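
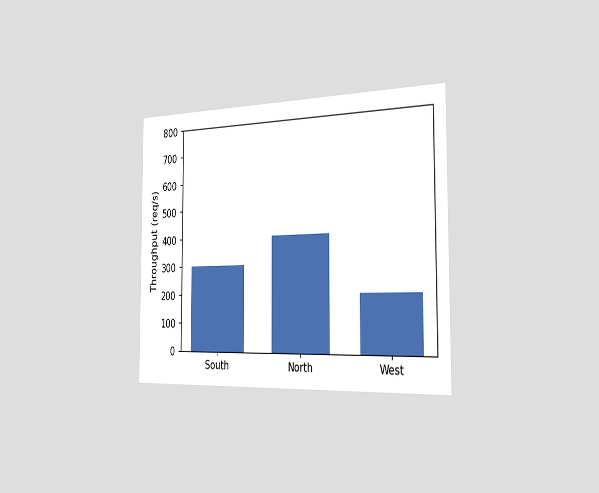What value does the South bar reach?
300req/s

The chart is viewed slightly from the right. Reading along the chart's y-axis, the South bar reaches 300req/s.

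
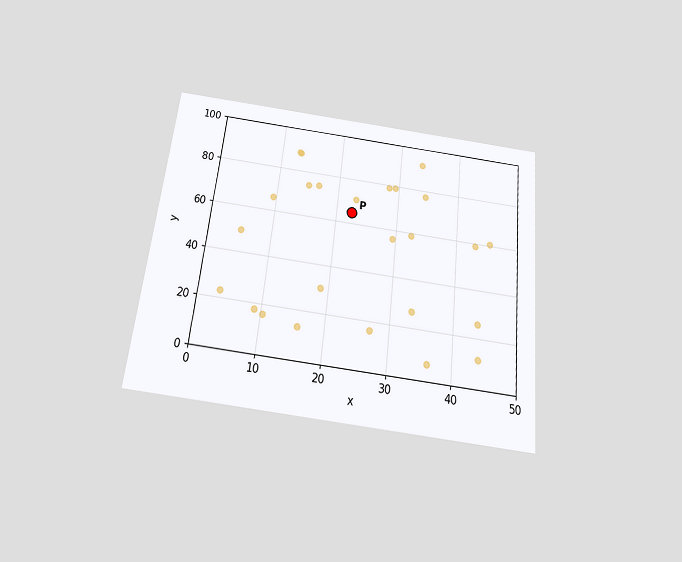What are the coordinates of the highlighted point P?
The chart is tilted about 6° clockwise and viewed slightly from below. Following the gridlines from P to each axis, P sits at (22.5, 65).

(22.5, 65)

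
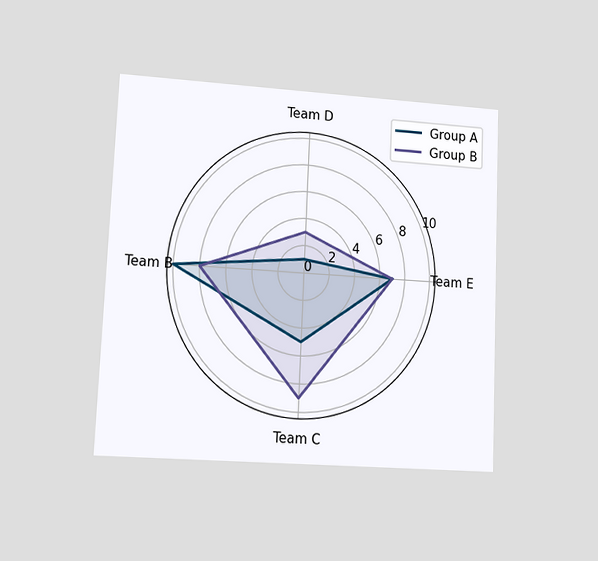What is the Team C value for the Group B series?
9

The chart is tilted about 2° clockwise and viewed at a slight angle. On the Team C axis, Group B reaches 9.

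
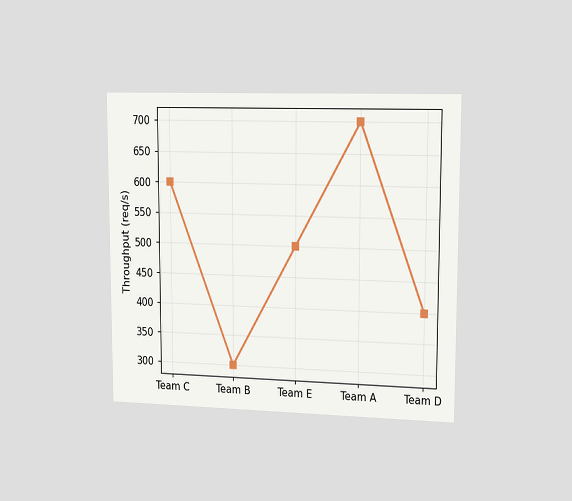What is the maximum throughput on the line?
The chart is viewed slightly from the right. The highest point is at Team A, and reading across to the y-axis gives 700req/s.

700req/s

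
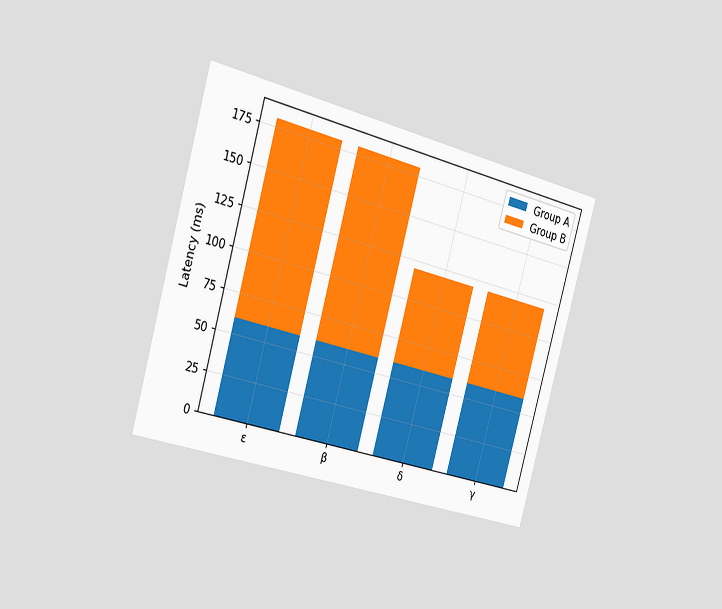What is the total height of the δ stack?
The chart is tilted about 15° clockwise and viewed slightly from the left. The δ stack's top reaches 120ms on the y-axis.

120ms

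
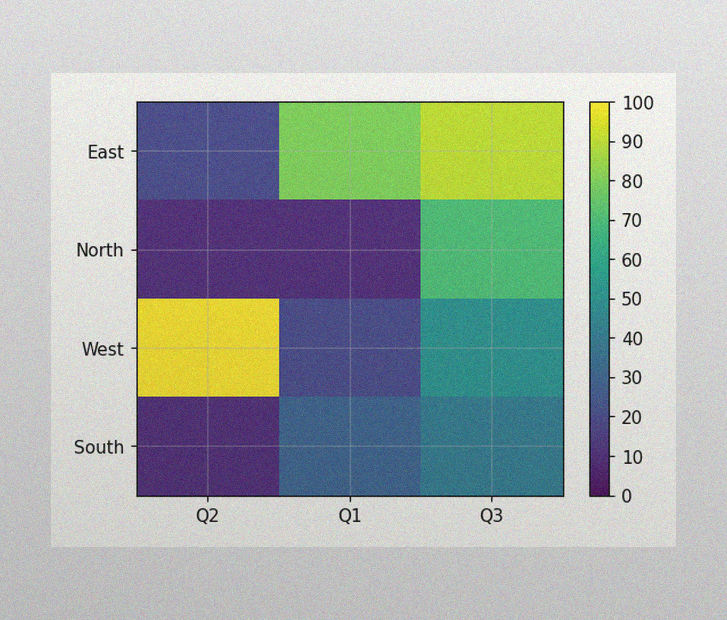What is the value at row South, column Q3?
The image has some photo noise and uneven lighting. Matching cell (South, Q3) against the colorbar gives 40.

40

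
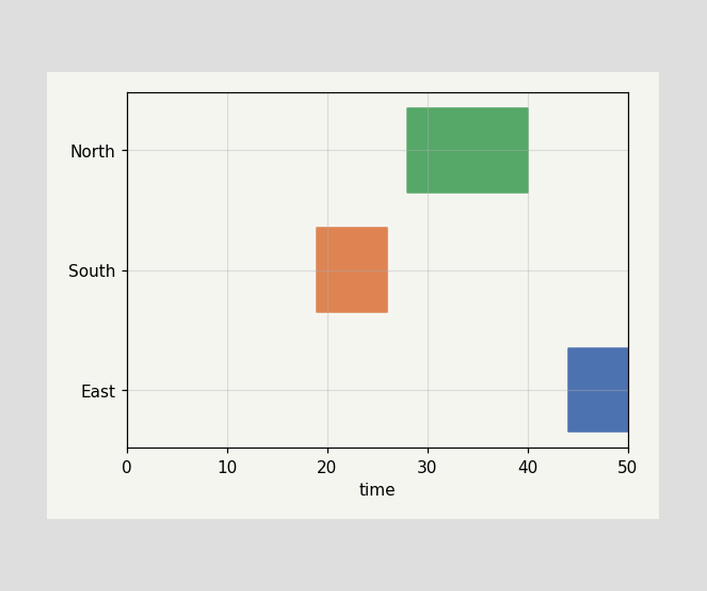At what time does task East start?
44

The East bar begins at t=44.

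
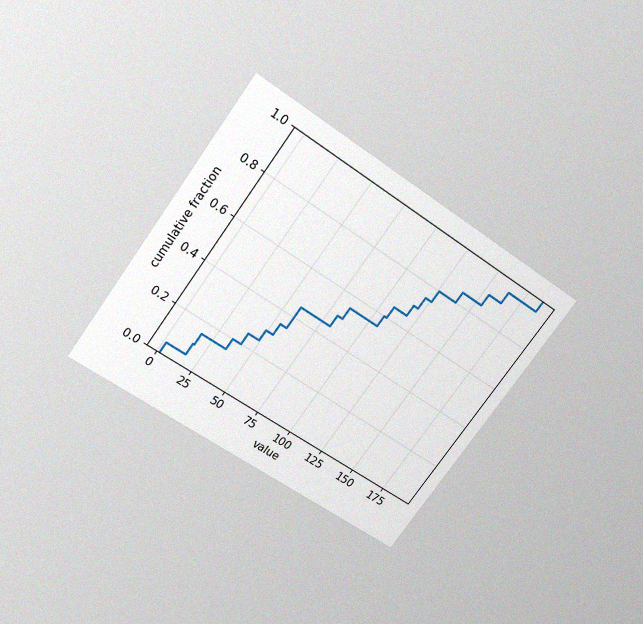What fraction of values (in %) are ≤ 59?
45%

The chart is tilted about 36° clockwise and viewed slightly from above, with some photo noise. At x=59 the ECDF step is at 45%.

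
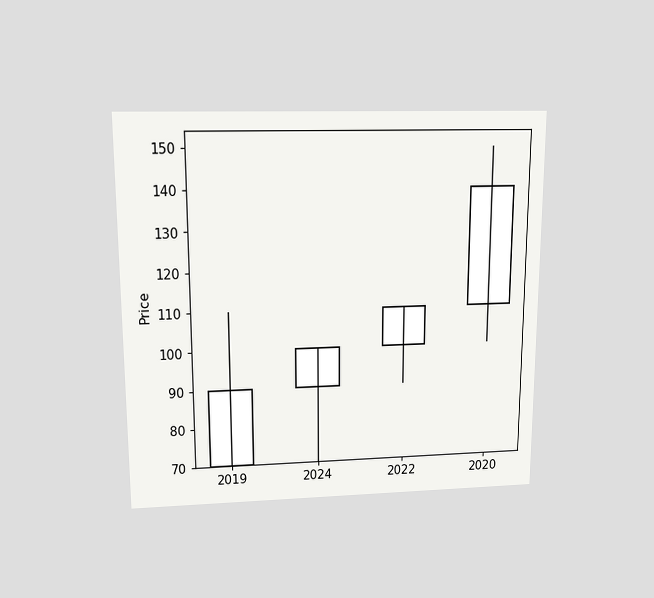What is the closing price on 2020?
140

The chart is viewed slightly from above. The 2020 candle closes at 140.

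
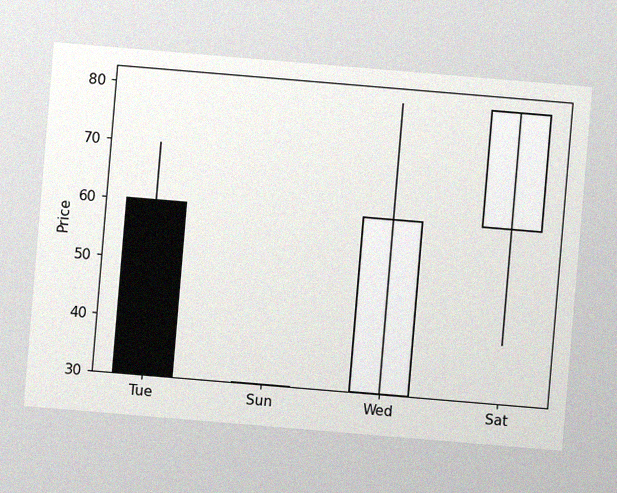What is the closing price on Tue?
The chart is tilted about 5° clockwise, with some photo noise. The Tue candle closes at 30.

30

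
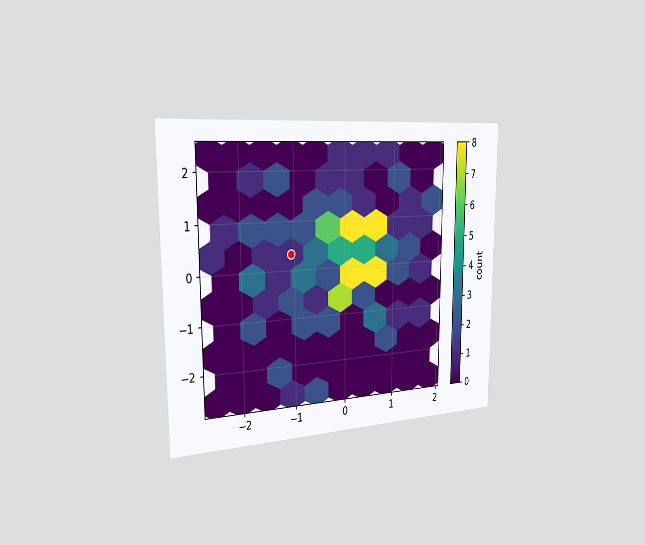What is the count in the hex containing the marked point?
1

The chart is viewed slightly from the left. The marked hex reads 1 on the colorbar.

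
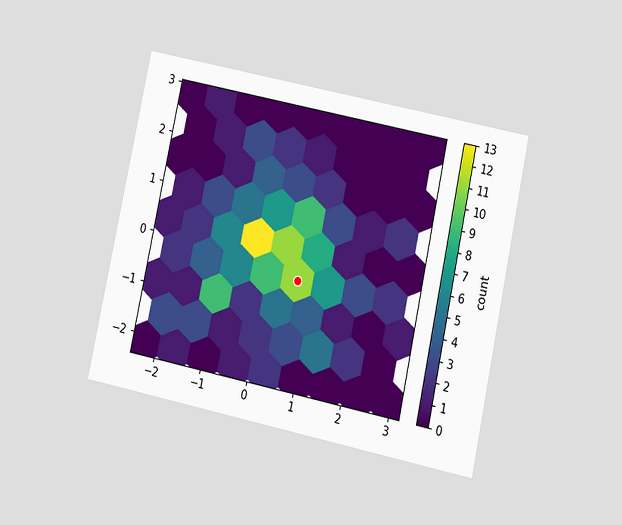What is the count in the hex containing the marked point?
11

The chart is tilted about 12° clockwise and viewed at a slight angle. The marked hex reads 11 on the colorbar.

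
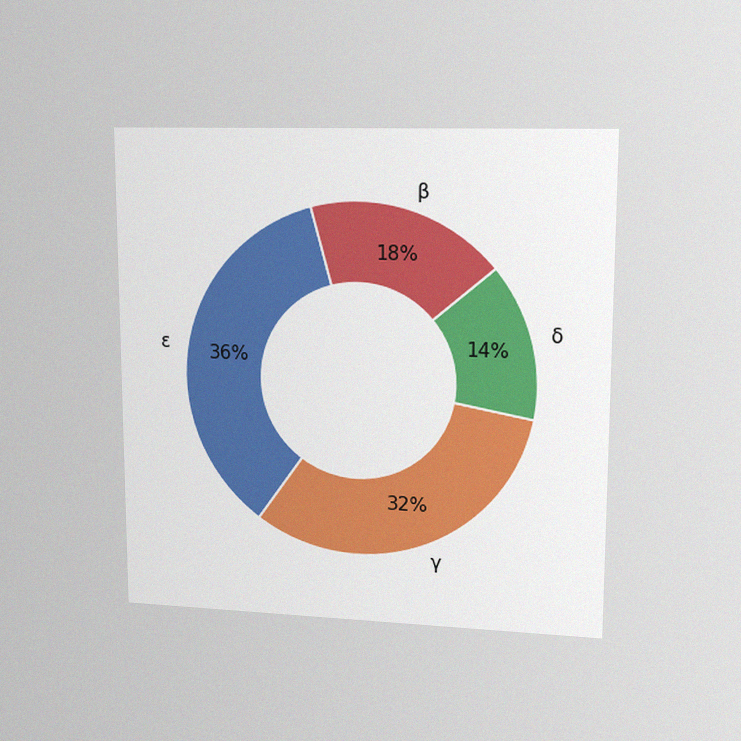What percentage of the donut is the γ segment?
The chart is viewed at a slight angle, with some photo noise. The γ segment takes up 32% of the ring.

32%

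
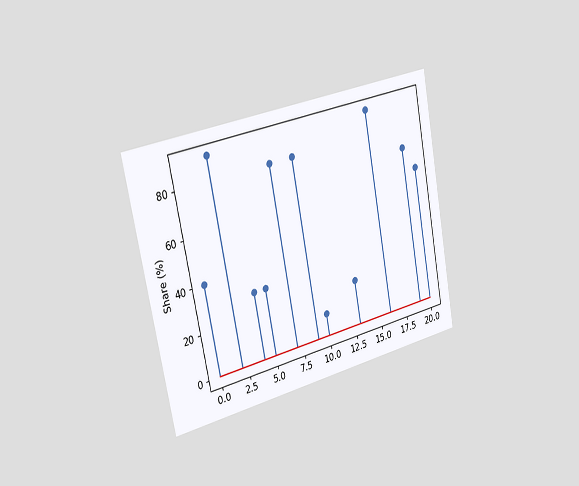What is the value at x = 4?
The chart is tilted about 11° counter-clockwise and viewed slightly from the left. The stem at x=4 reaches 30%.

30%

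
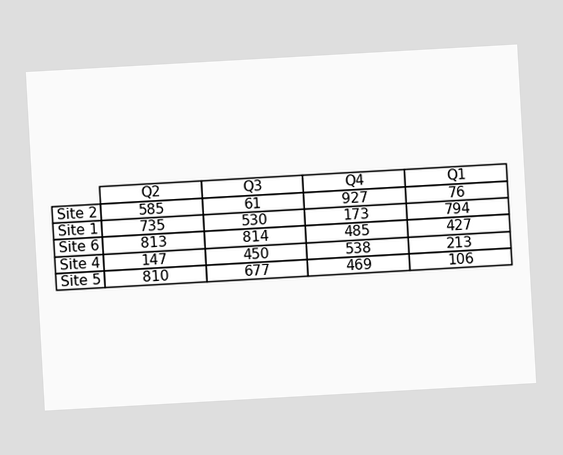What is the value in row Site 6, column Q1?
427

The chart is tilted about 3° counter-clockwise. The (Site 6, Q1) cell reads 427.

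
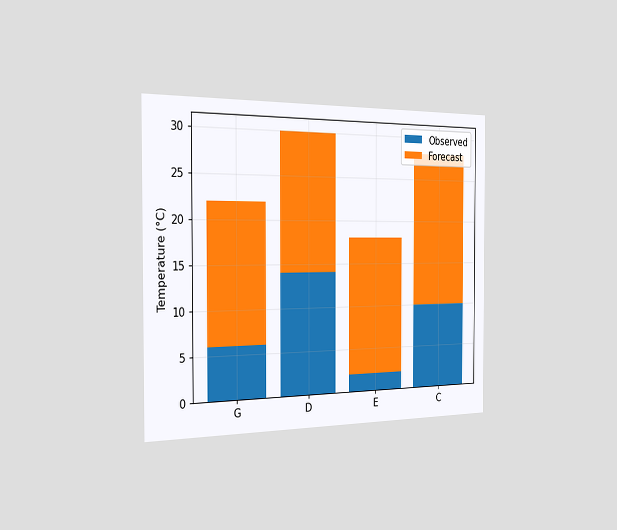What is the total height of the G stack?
22°C

The chart is viewed slightly from the left. The G stack's top reaches 22°C on the y-axis.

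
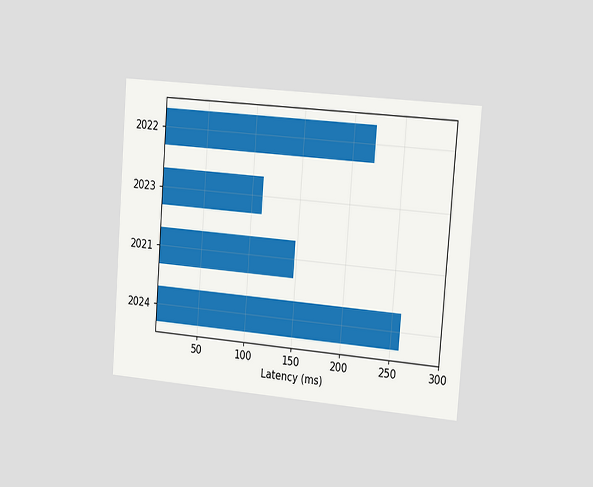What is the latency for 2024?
The chart is tilted about 4° clockwise and viewed slightly from the right. Reading along the chart's x-axis, the 2024 bar reaches 259ms.

259ms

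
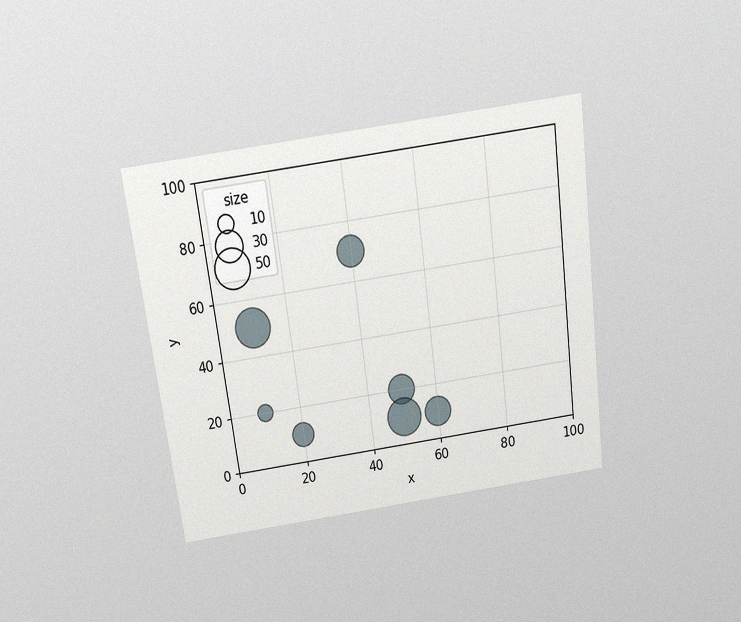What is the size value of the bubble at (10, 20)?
The chart is tilted about 8° counter-clockwise and viewed slightly from above, with some photo noise. Matching the bubble at (10, 20) against the size legend gives 10.

10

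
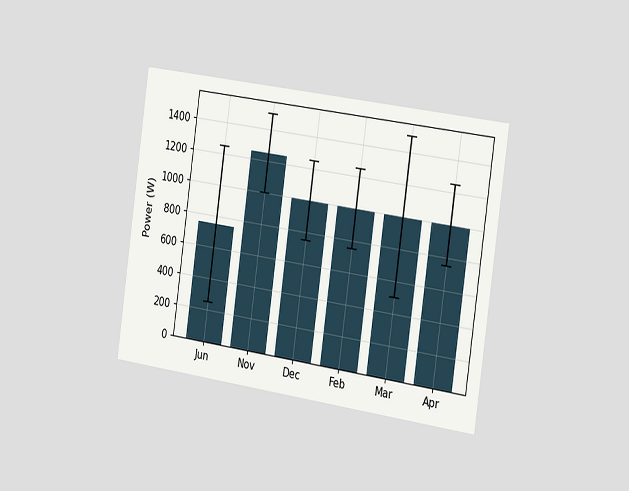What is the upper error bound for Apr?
The chart is tilted about 8° clockwise and viewed slightly from the right. The Apr bar's upper whisker reaches 1250W.

1250W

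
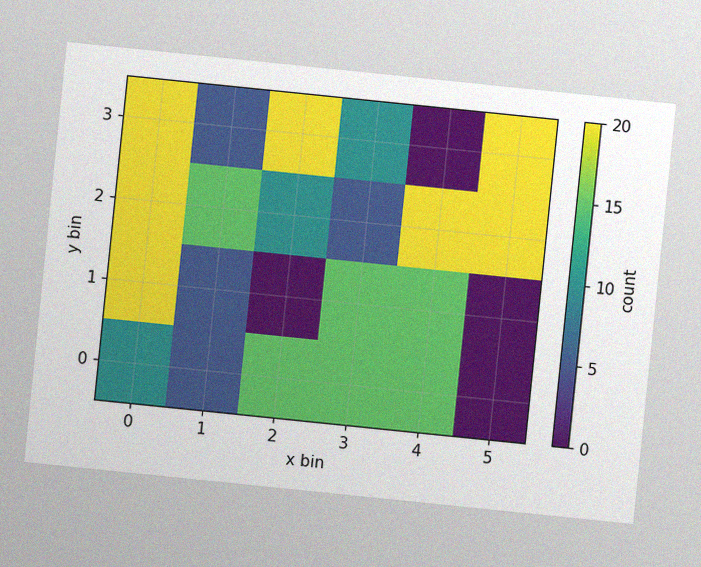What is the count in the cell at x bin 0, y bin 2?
The chart is tilted about 6° clockwise, with some photo noise. Matching the cell (0, 2) against the colorbar gives 20.

20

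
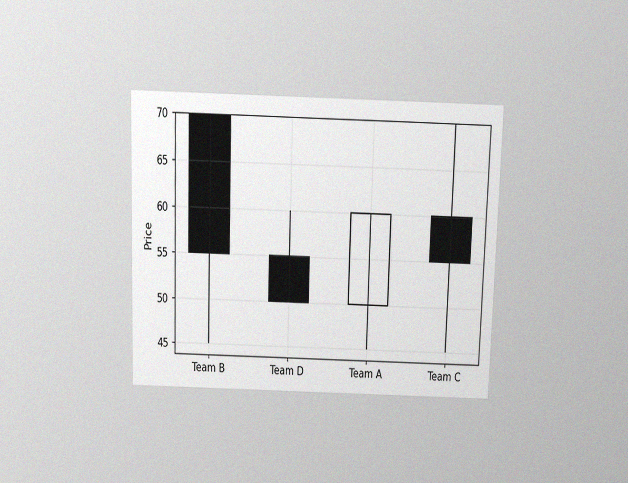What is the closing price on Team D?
50

The chart is viewed slightly from above, with some photo noise. The Team D candle closes at 50.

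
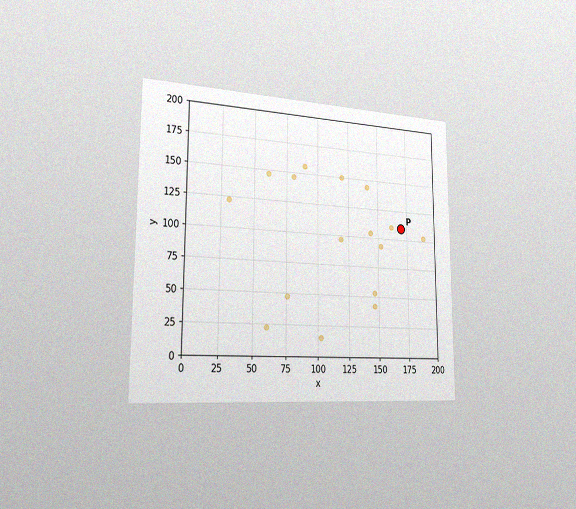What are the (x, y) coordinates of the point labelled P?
(170, 110)

The chart is viewed slightly from the left, with some photo noise. Following the gridlines from P to each axis, P sits at (170, 110).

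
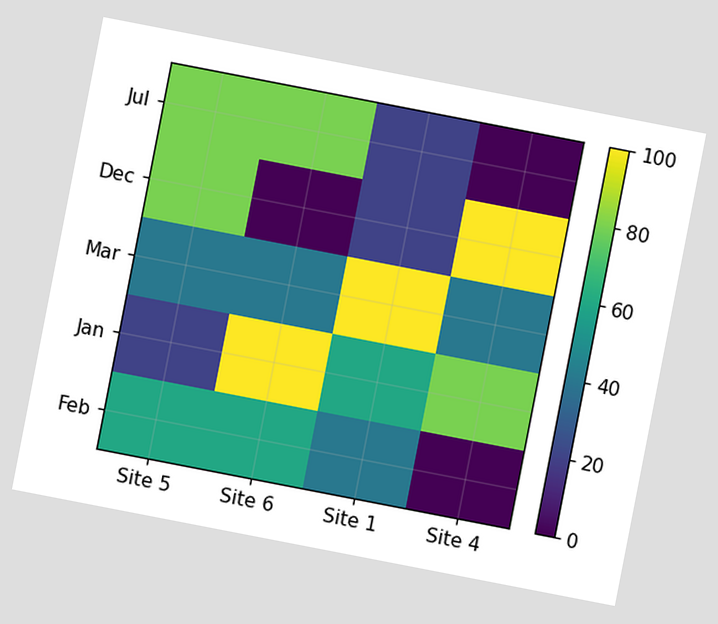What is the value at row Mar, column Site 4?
The chart is tilted about 11° clockwise. Matching cell (Mar, Site 4) against the colorbar gives 40.

40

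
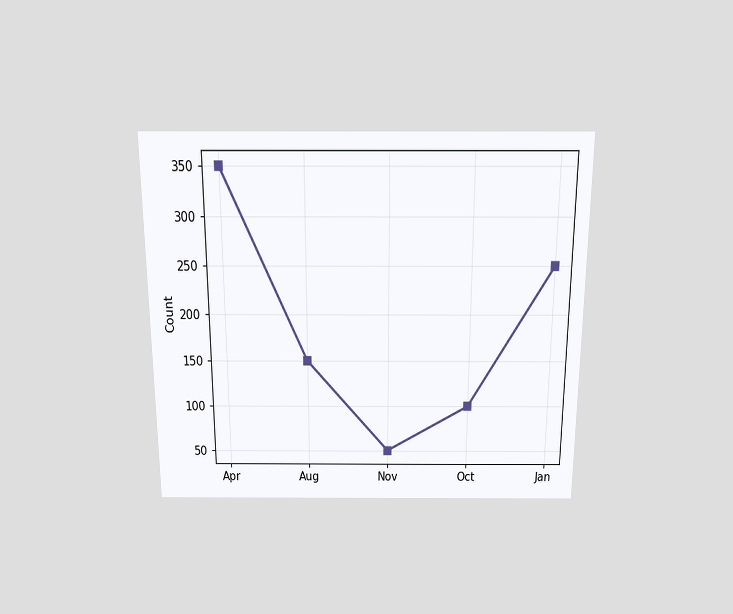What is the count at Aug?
The chart is viewed slightly from above. At Aug, the line is at 150.

150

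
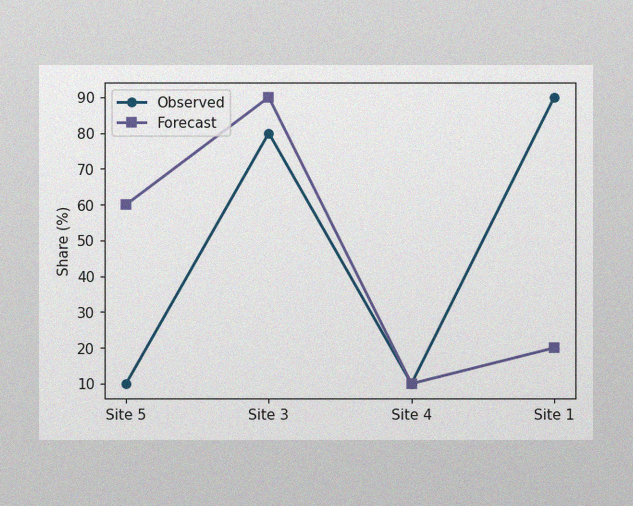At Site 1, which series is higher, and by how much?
Observed, by 70%

The image has some photo noise and uneven lighting. At Site 1, Observed sits above the other line by 70%.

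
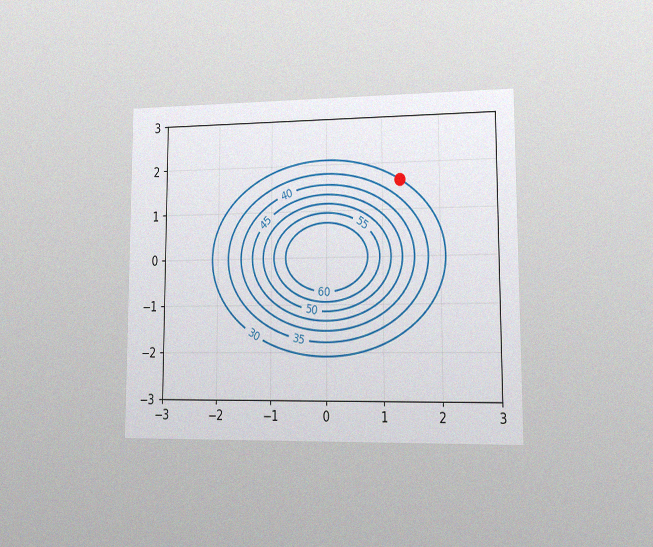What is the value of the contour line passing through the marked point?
30

The chart is viewed at a slight angle, with some photo noise. The marked point sits on the contour labelled 30.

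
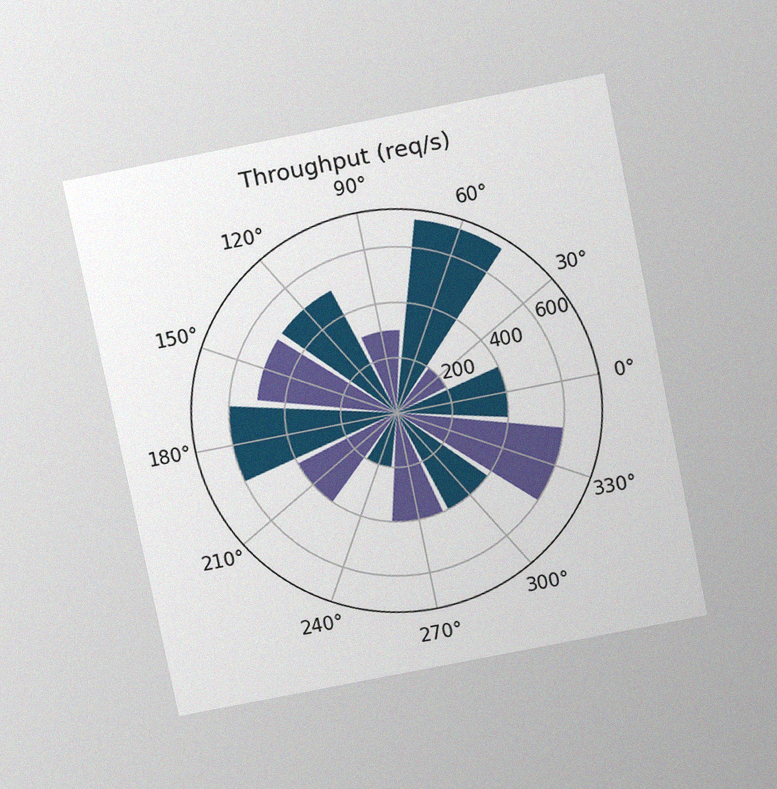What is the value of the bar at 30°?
200req/s

The chart is tilted about 11° counter-clockwise and viewed slightly from above, with some photo noise. The bar at 30° reaches 200req/s on the radial axis.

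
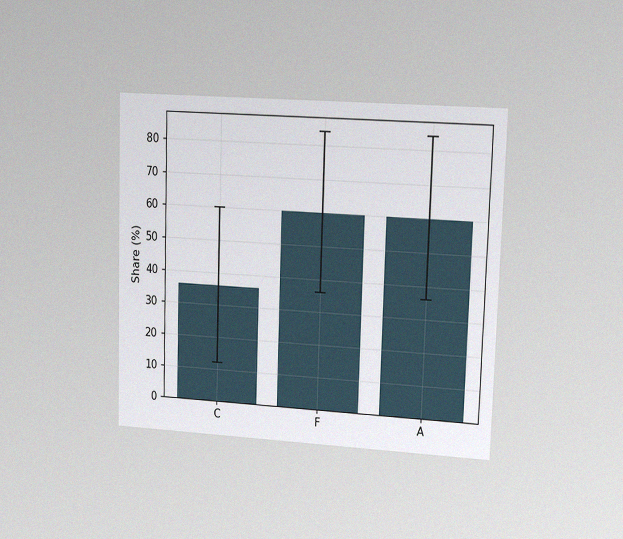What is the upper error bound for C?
60%

The chart is viewed slightly from the right, with some photo noise. The C bar's upper whisker reaches 60%.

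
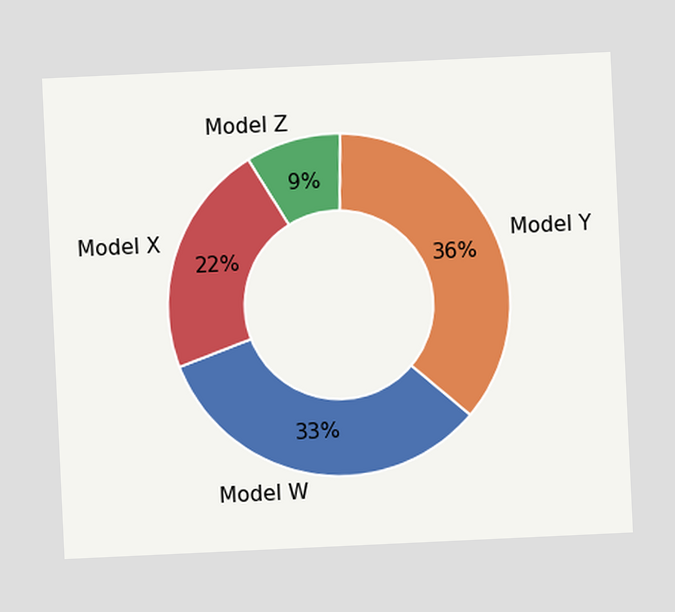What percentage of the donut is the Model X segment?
The chart is tilted about 3° counter-clockwise. The Model X segment takes up 22% of the ring.

22%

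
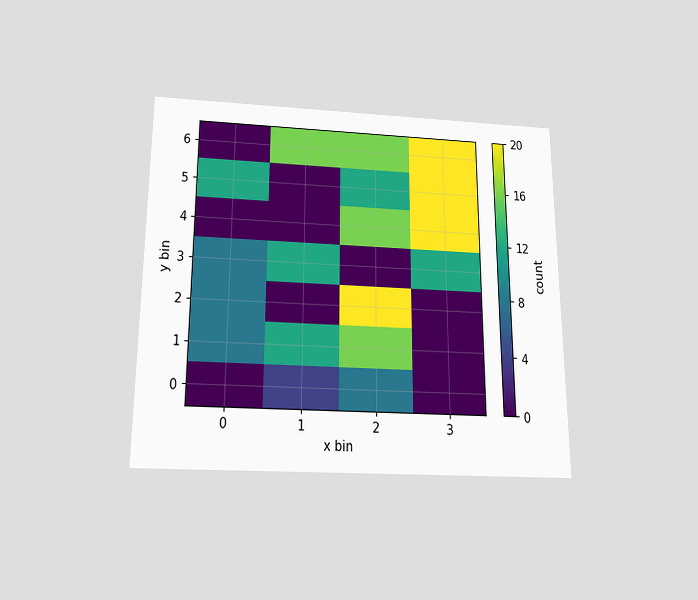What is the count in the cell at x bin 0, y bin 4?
0

The chart is viewed slightly from below. Matching the cell (0, 4) against the colorbar gives 0.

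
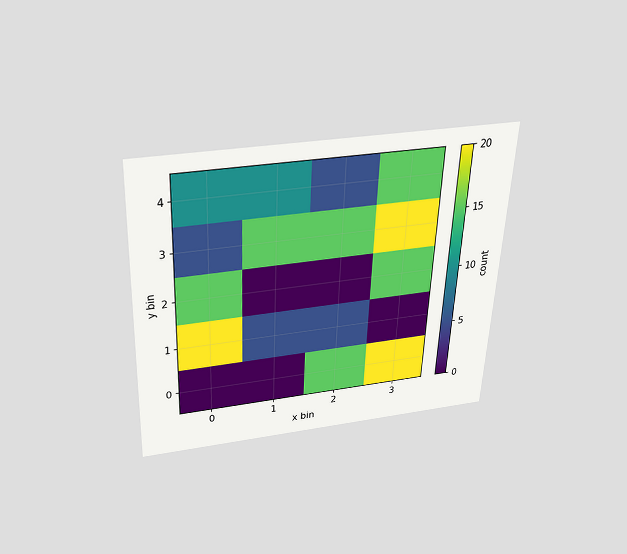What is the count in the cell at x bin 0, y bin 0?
0

The chart is tilted about 3° clockwise and viewed slightly from above. Matching the cell (0, 0) against the colorbar gives 0.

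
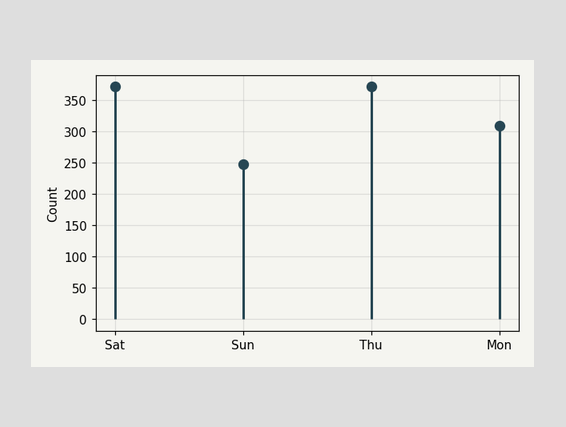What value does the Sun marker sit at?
The Sun marker sits at 248.

248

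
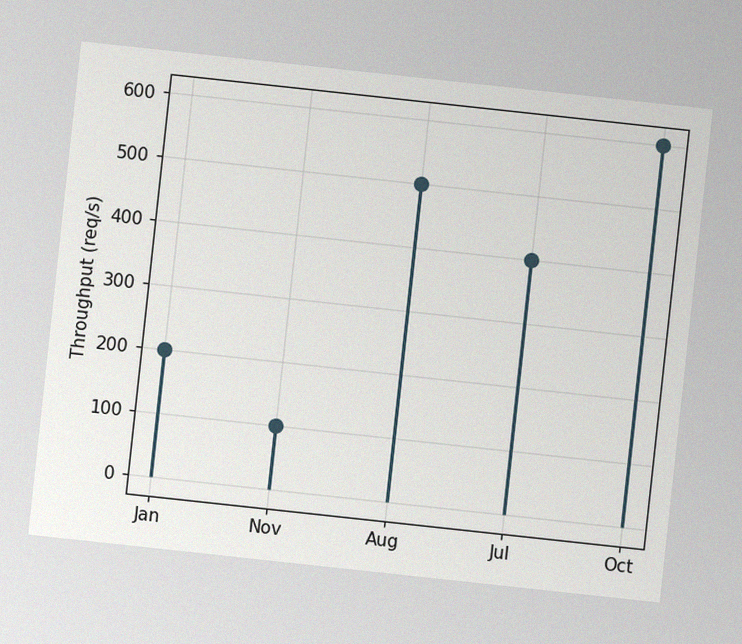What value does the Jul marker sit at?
400req/s

The chart is tilted about 6° clockwise, with some photo noise. The Jul marker sits at 400req/s.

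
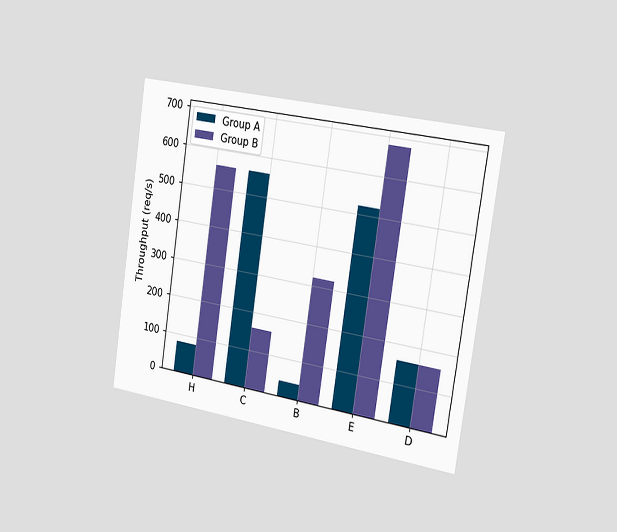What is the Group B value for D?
160req/s

The chart is tilted about 8° clockwise and viewed slightly from the right. The Group B bar at D reaches 160req/s on the y-axis.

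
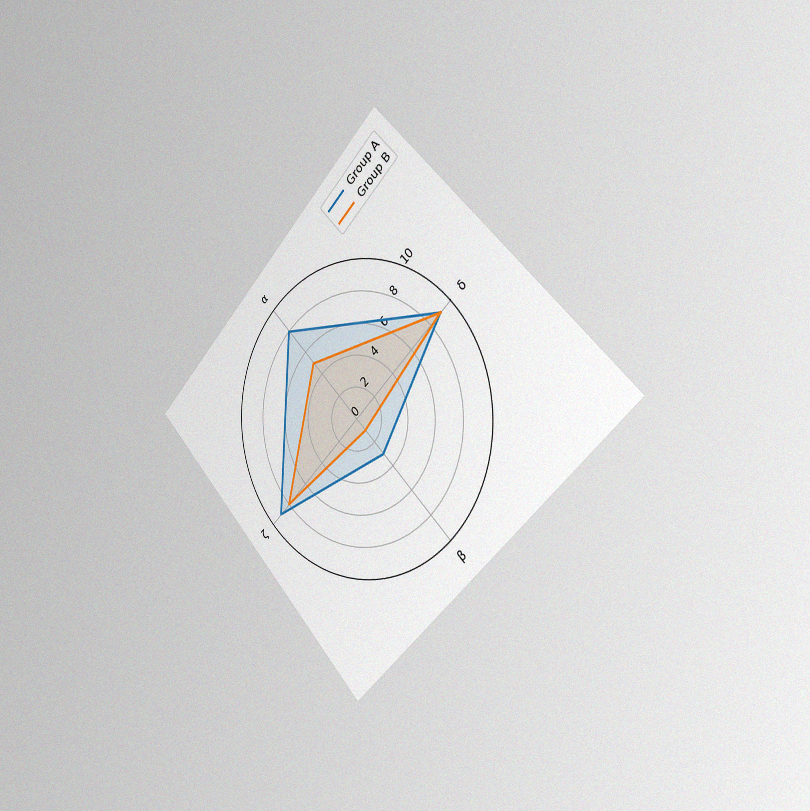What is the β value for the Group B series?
1

The chart is tilted about 45° counter-clockwise and viewed slightly from the right, with some photo noise. On the β axis, Group B reaches 1.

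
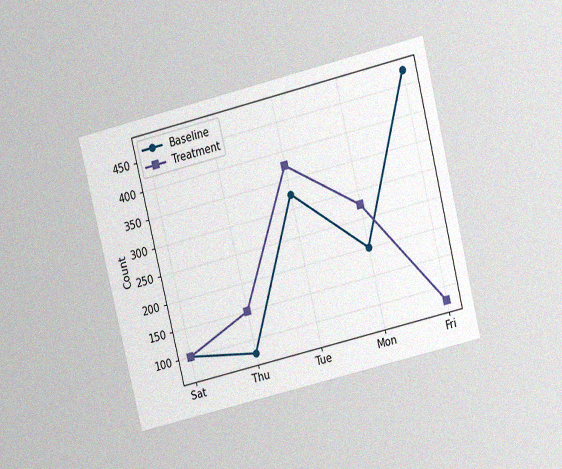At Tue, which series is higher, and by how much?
Treatment, by 50

The chart is tilted about 14° counter-clockwise and viewed slightly from above, with some photo noise. At Tue, Treatment sits above the other line by 50.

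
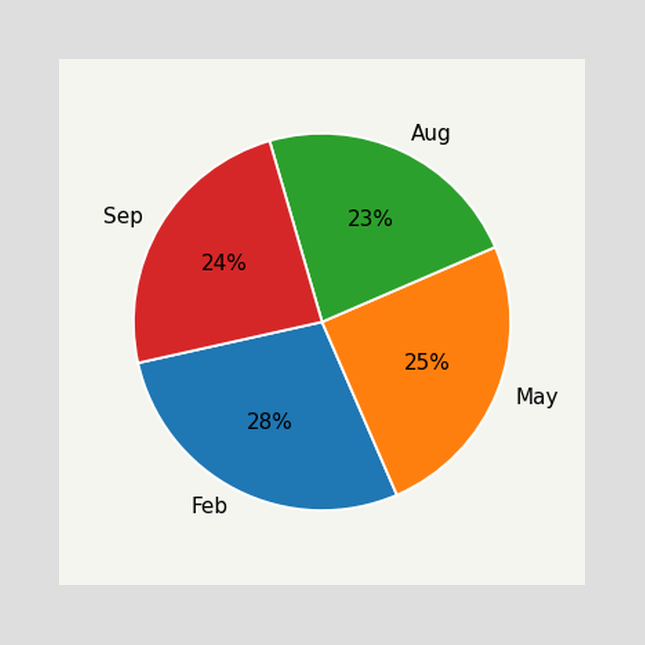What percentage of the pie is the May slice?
The May slice takes up 25% of the pie.

25%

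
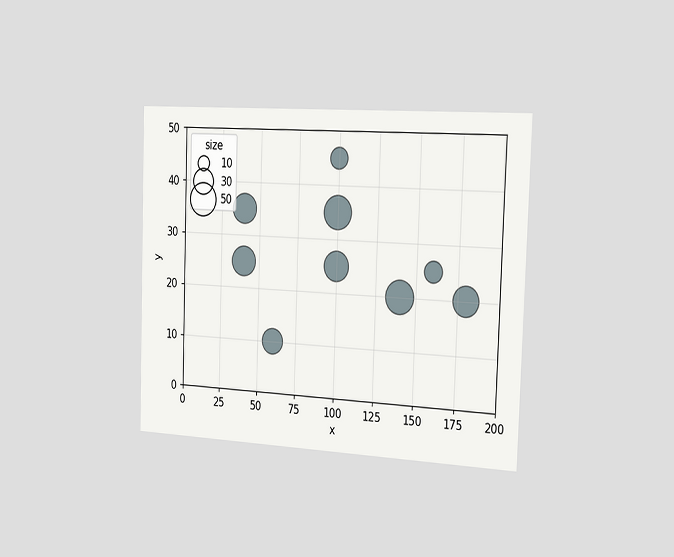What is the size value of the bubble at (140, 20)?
50

The chart is viewed slightly from the right. Matching the bubble at (140, 20) against the size legend gives 50.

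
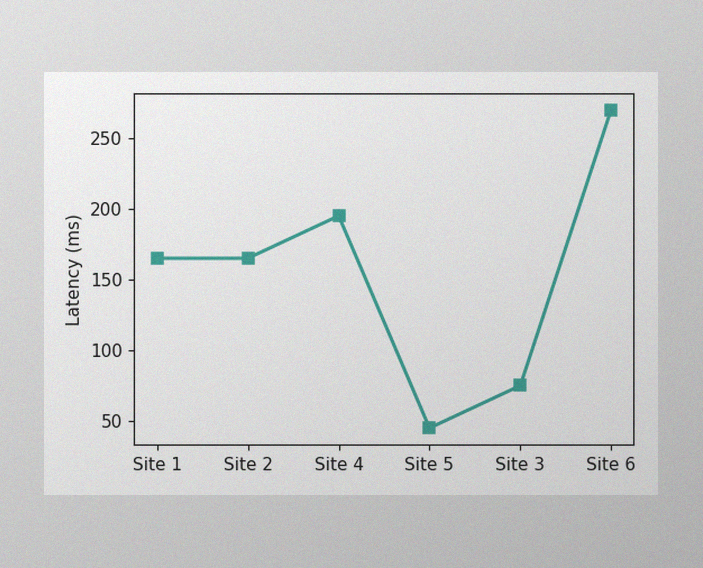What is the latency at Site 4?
The image has some photo noise and uneven lighting. At Site 4, the line is at 195ms.

195ms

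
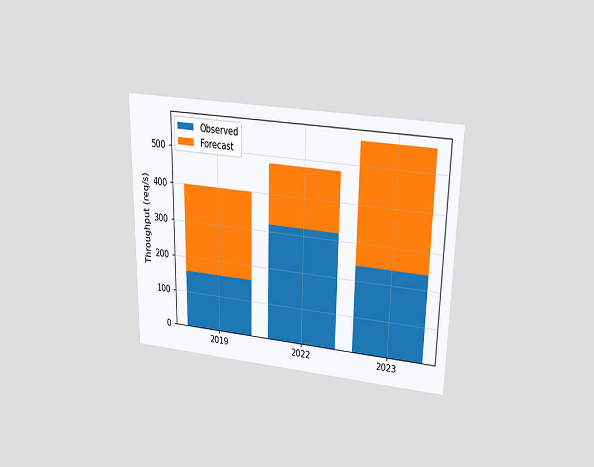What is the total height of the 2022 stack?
480req/s

The chart is viewed slightly from above. The 2022 stack's top reaches 480req/s on the y-axis.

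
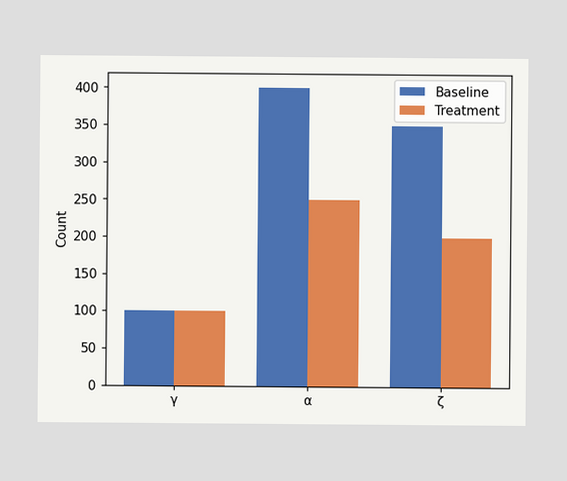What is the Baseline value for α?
400

The Baseline bar at α reaches 400 on the y-axis.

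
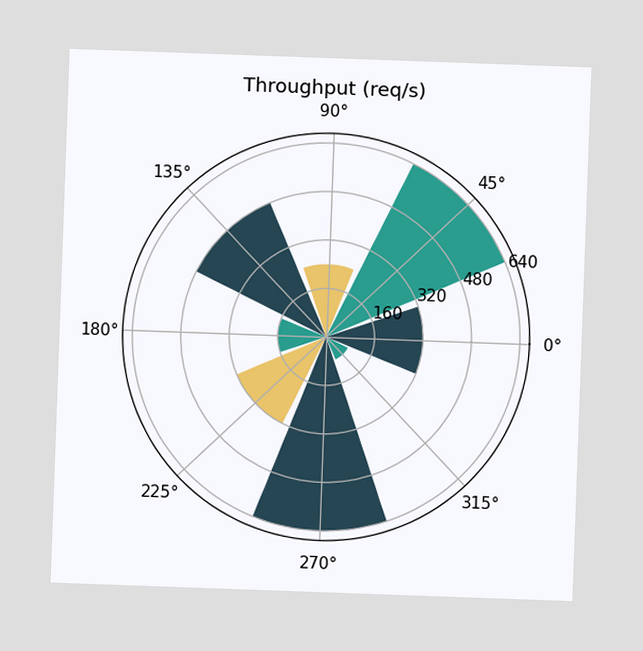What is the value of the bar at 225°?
The chart is tilted about 2° clockwise. The bar at 225° reaches 320req/s on the radial axis.

320req/s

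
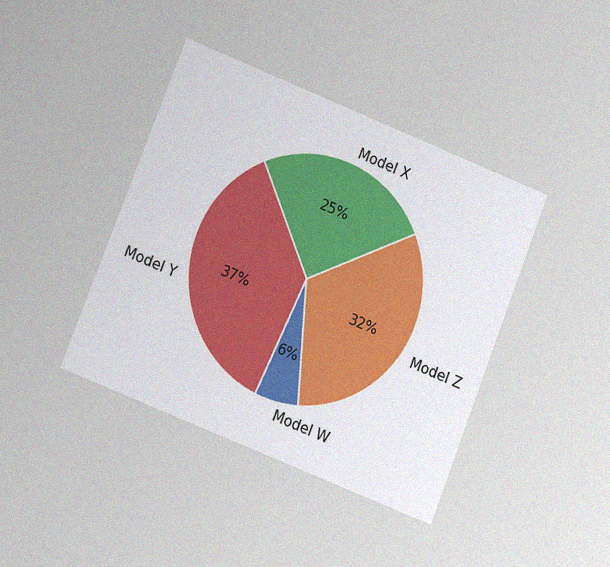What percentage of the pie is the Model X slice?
The chart is tilted about 22° clockwise and viewed at a slight angle, with some photo noise. The Model X slice takes up 25% of the pie.

25%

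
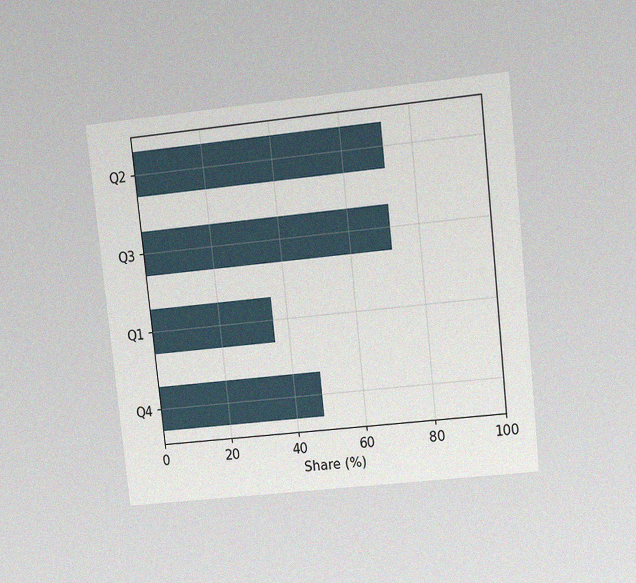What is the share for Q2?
72%

The chart is tilted about 6° counter-clockwise and viewed at a slight angle, with some photo noise. Reading along the chart's x-axis, the Q2 bar reaches 72%.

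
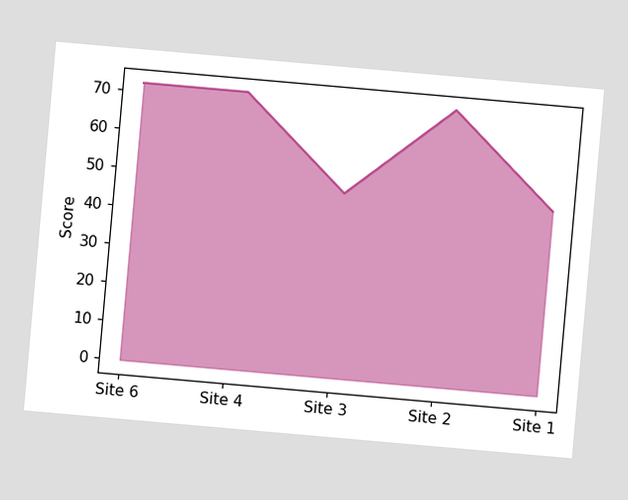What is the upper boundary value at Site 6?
72

The chart is tilted about 5° clockwise. At Site 6 the upper boundary is at 72.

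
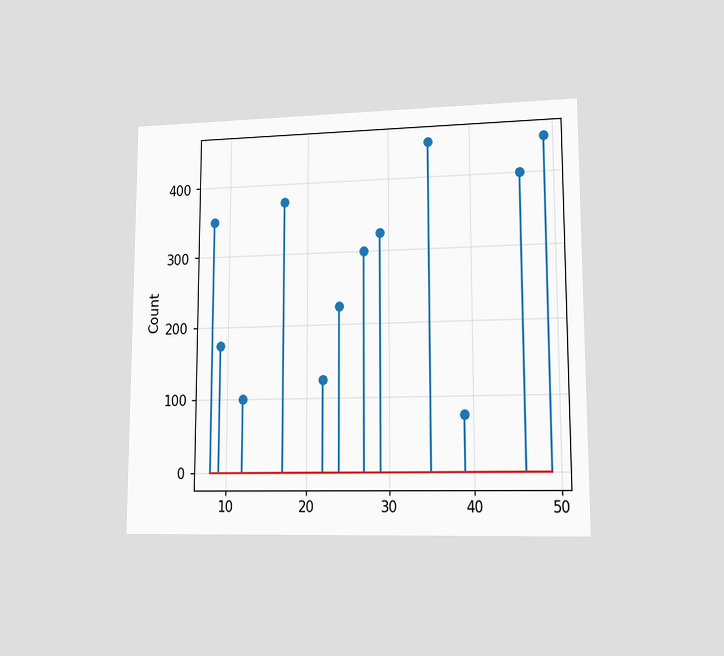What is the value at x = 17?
375

The chart is viewed at a slight angle. The stem at x=17 reaches 375.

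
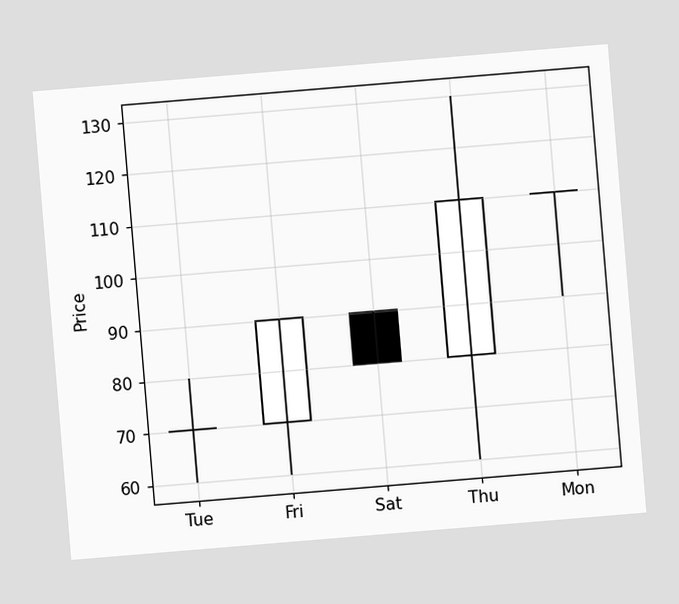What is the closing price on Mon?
110

The chart is tilted about 5° counter-clockwise. The Mon candle closes at 110.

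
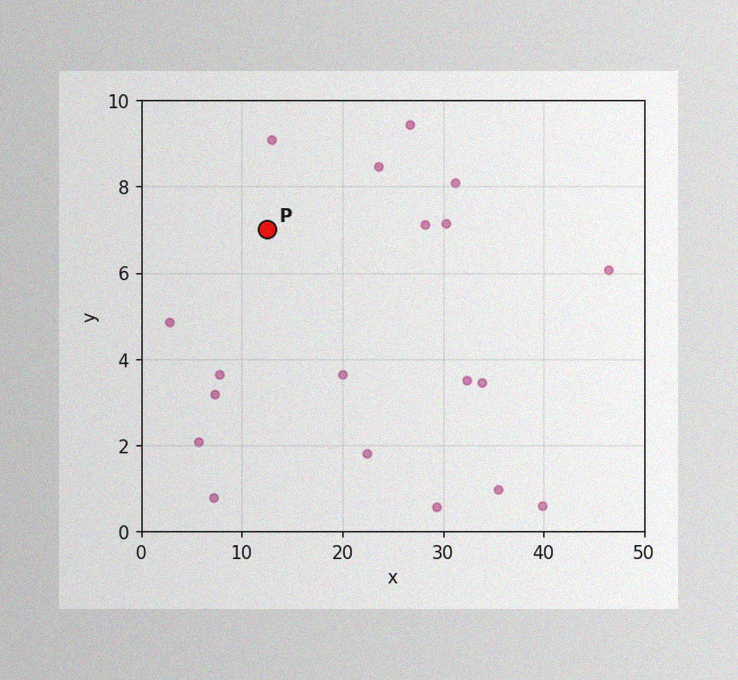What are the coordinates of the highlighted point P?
The image has some photo noise and uneven lighting. Following the gridlines from P to each axis, P sits at (12.5, 7).

(12.5, 7)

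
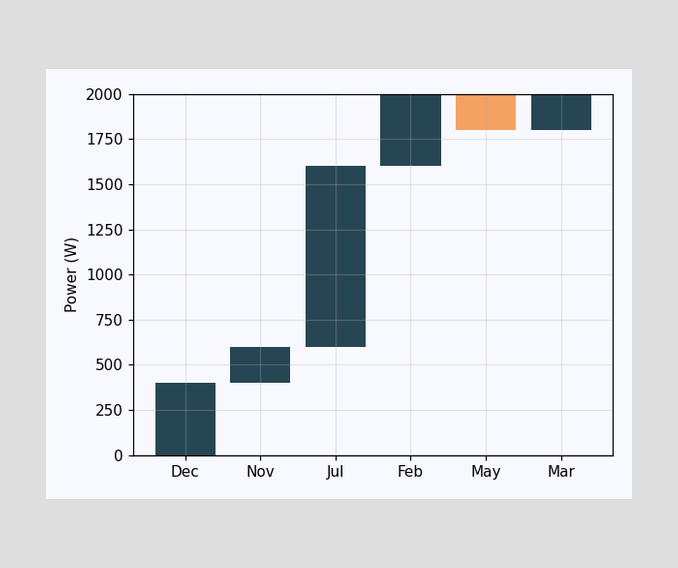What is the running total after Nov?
After Nov the running total reaches 600W.

600W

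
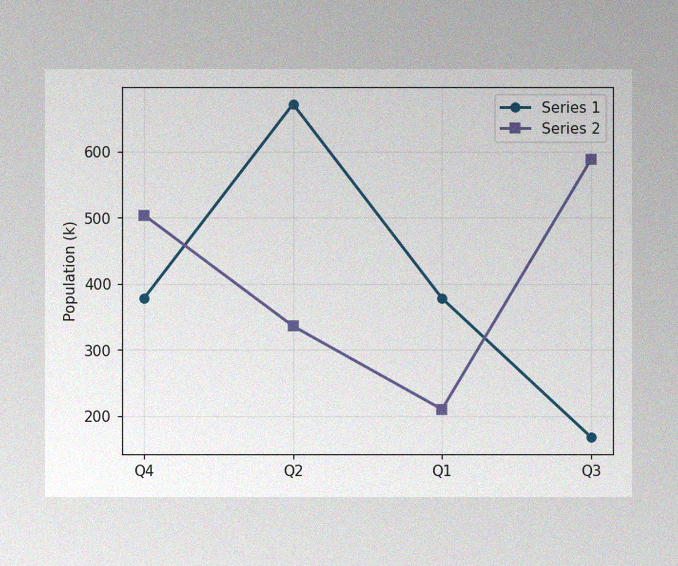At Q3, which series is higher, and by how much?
Series 2, by 420k

The image has some photo noise and uneven lighting. At Q3, Series 2 sits above the other line by 420k.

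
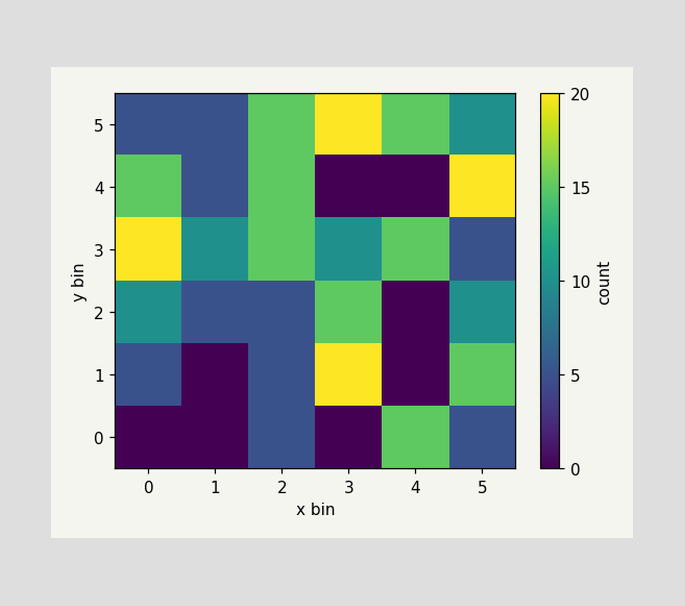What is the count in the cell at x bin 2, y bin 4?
15

Matching the cell (2, 4) against the colorbar gives 15.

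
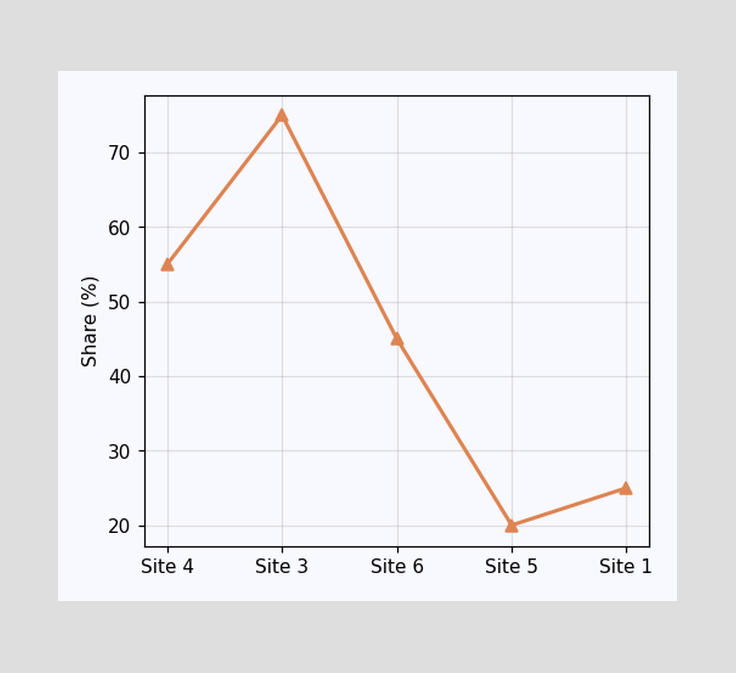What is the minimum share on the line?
20%

The lowest point is at Site 5, and reading across to the y-axis gives 20%.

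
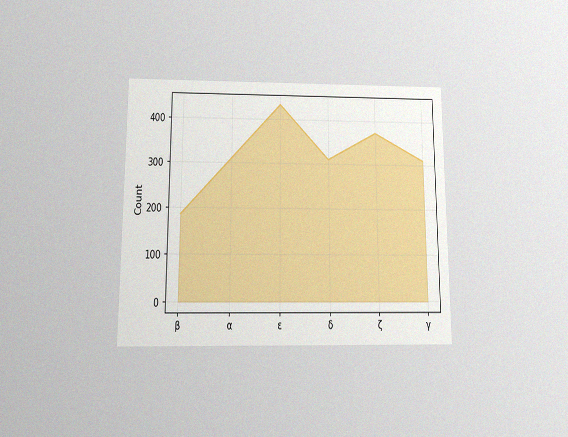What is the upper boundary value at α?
The chart is viewed slightly from below, with some photo noise. At α the upper boundary is at 310.

310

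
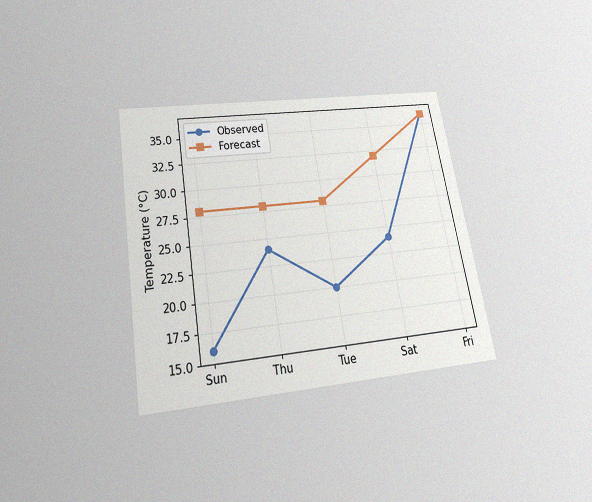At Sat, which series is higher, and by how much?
Forecast, by 8°C

The chart is tilted about 10° counter-clockwise and viewed slightly from below, with some photo noise. At Sat, Forecast sits above the other line by 8°C.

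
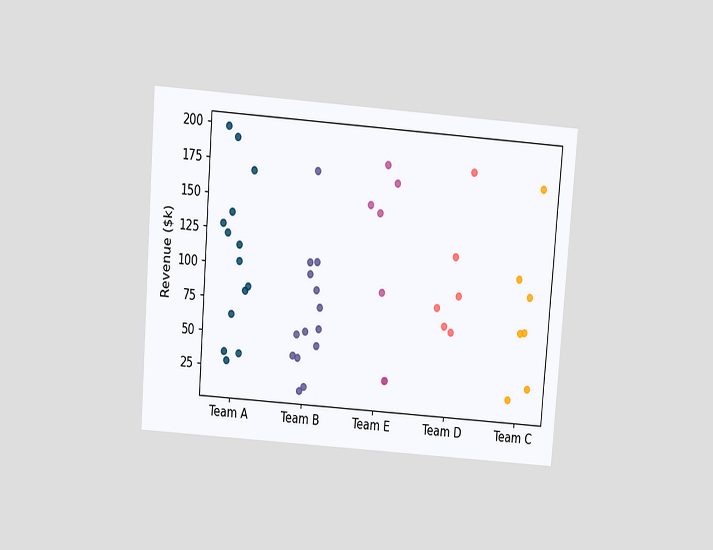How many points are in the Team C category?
7

The chart is tilted about 4° clockwise and viewed slightly from above. Counting the markers in the Team C column gives 7.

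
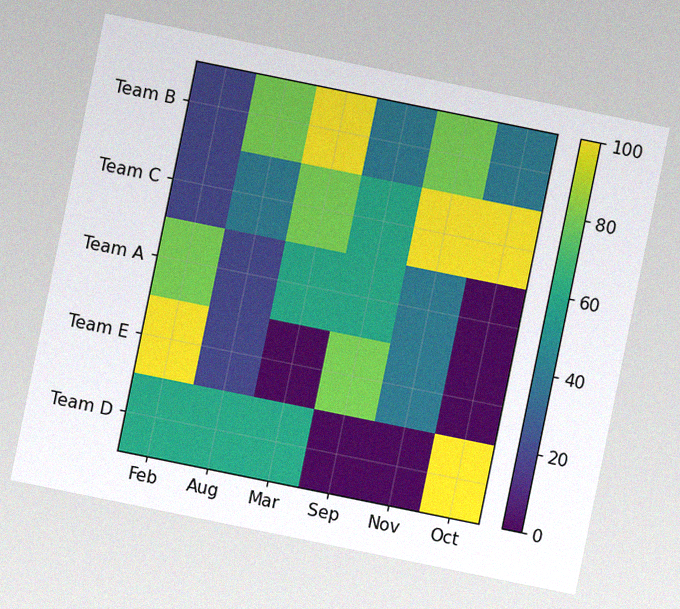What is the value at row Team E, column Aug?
20

The chart is tilted about 11° clockwise, with some photo noise. Matching cell (Team E, Aug) against the colorbar gives 20.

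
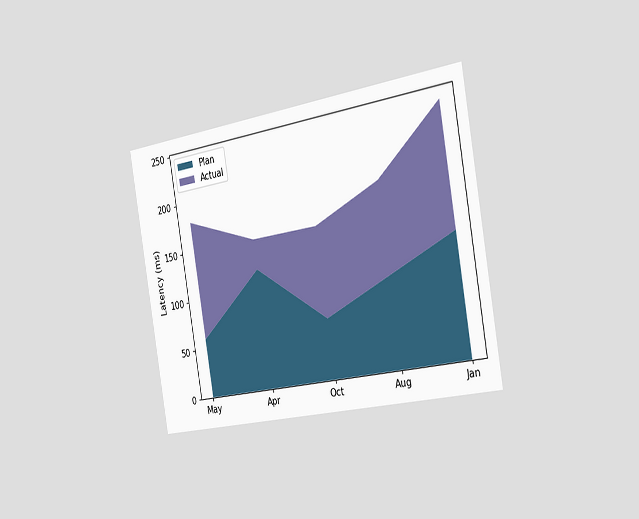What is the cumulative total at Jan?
The chart is tilted about 10° counter-clockwise and viewed slightly from the right. The stacked total at Jan reaches 240ms.

240ms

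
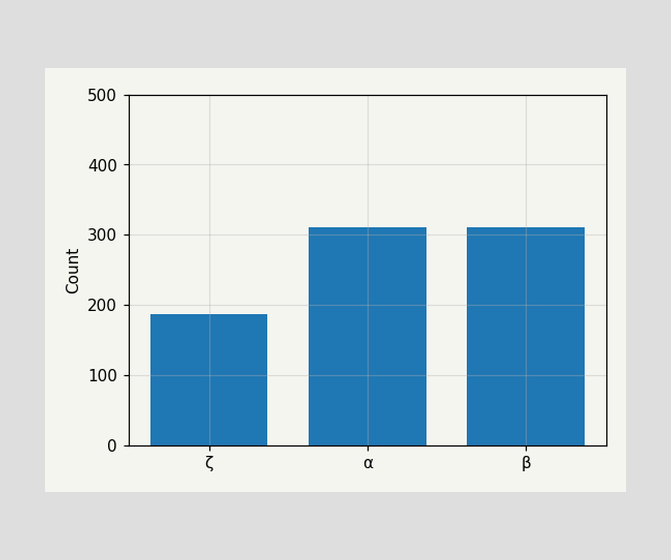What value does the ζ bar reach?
186

Reading along the chart's y-axis, the ζ bar reaches 186.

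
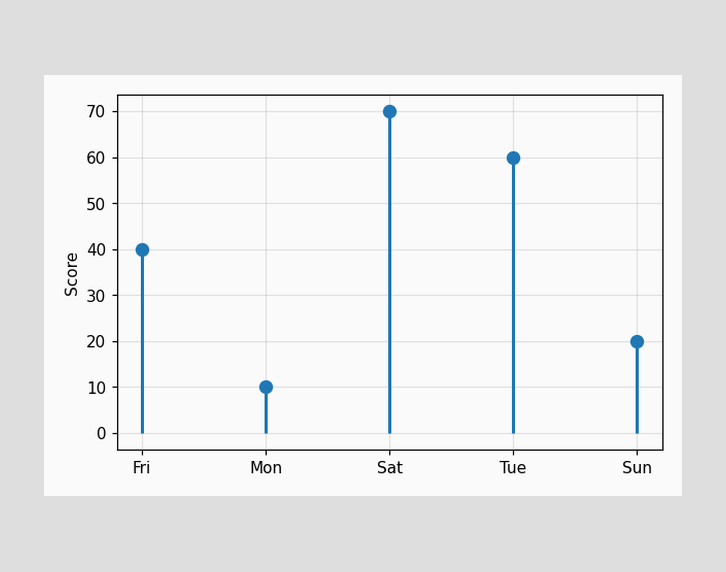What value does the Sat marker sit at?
70

The Sat marker sits at 70.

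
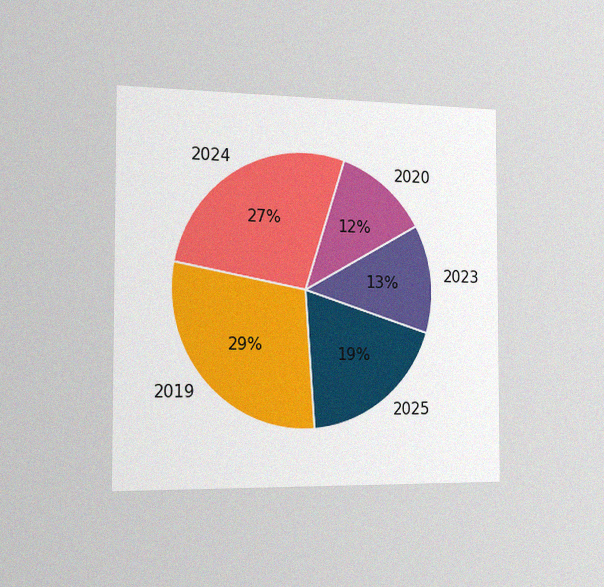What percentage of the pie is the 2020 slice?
12%

The chart is viewed slightly from the left, with some photo noise. The 2020 slice takes up 12% of the pie.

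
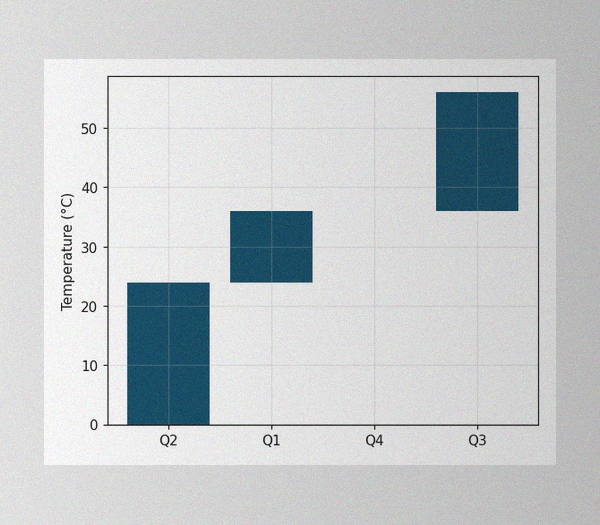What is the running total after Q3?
The image has some photo noise and uneven lighting. After Q3 the running total reaches 56°C.

56°C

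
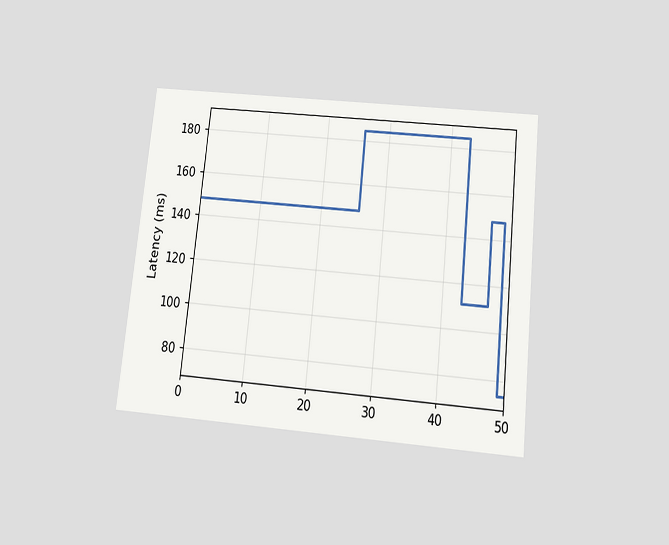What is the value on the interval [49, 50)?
The chart is tilted about 6° clockwise and viewed slightly from below. On [49, 50) the step sits at 74ms.

74ms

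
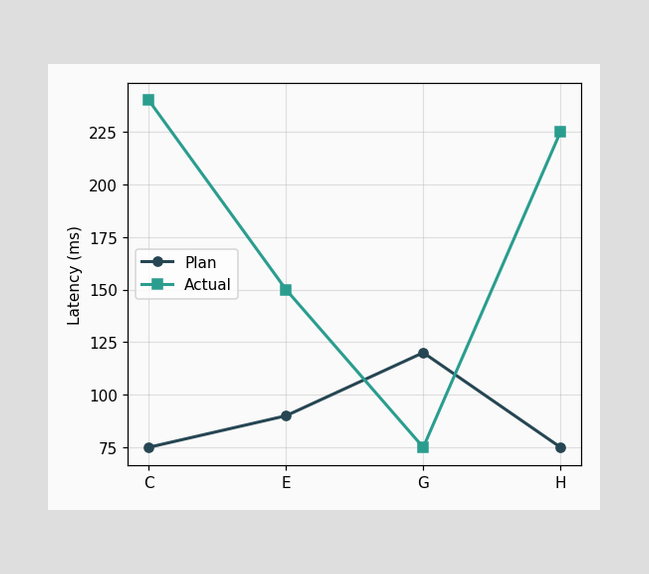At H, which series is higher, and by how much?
Actual, by 150ms

At H, Actual sits above the other line by 150ms.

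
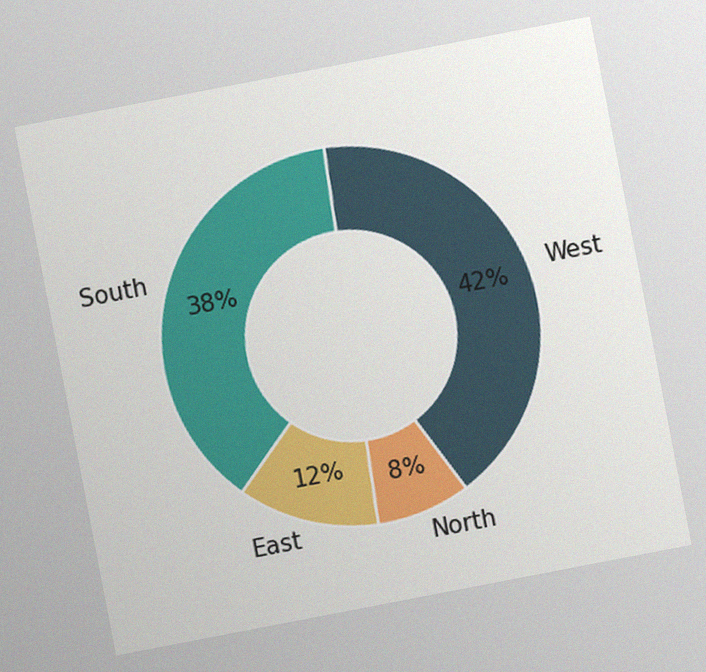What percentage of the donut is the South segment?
38%

The chart is tilted about 11° counter-clockwise, with some photo noise. The South segment takes up 38% of the ring.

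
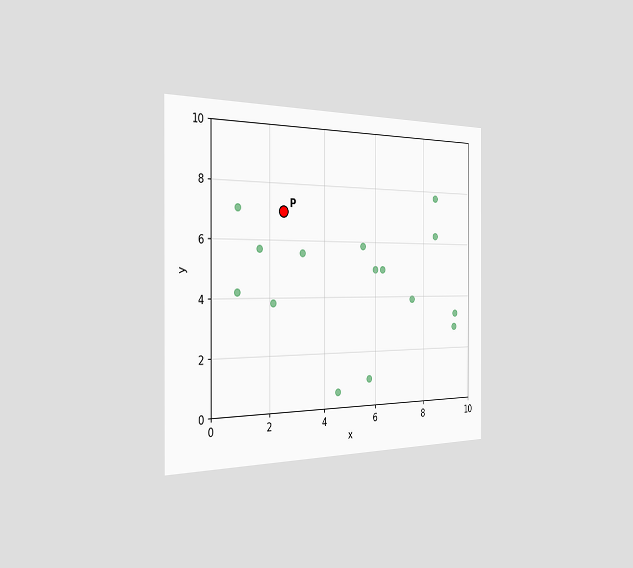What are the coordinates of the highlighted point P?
(2.5, 7)

The chart is viewed slightly from the left. Following the gridlines from P to each axis, P sits at (2.5, 7).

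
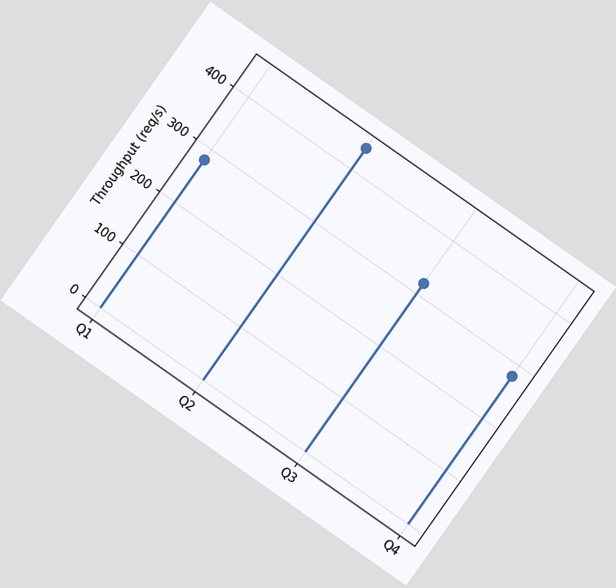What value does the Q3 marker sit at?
The chart is tilted about 35° clockwise. The Q3 marker sits at 320req/s.

320req/s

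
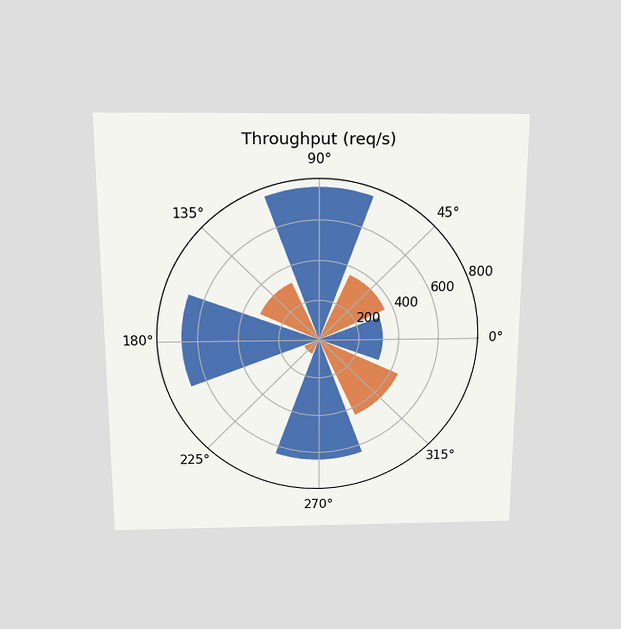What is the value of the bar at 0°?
320req/s

The chart is viewed slightly from above. The bar at 0° reaches 320req/s on the radial axis.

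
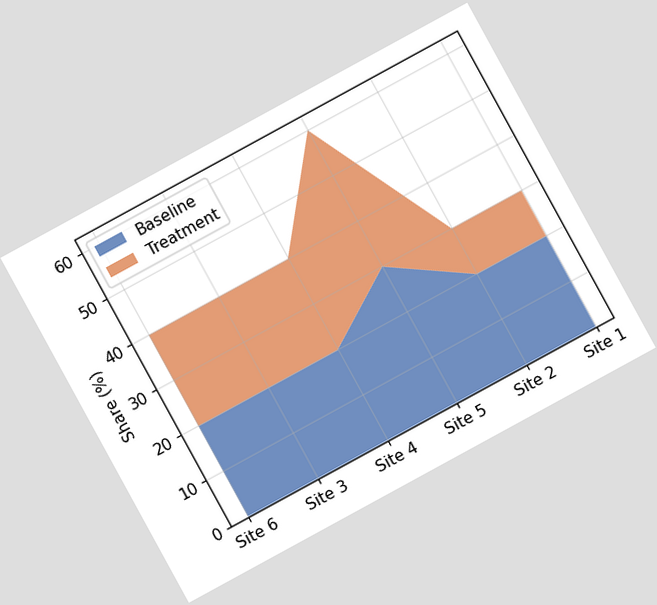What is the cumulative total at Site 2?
30%

The chart is tilted about 29° counter-clockwise. The stacked total at Site 2 reaches 30%.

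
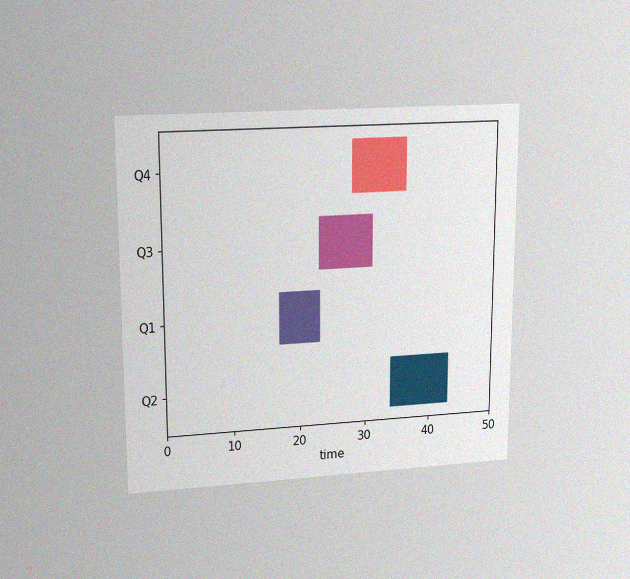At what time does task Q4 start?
The chart is viewed at a slight angle, with some photo noise. The Q4 bar begins at t=28.

28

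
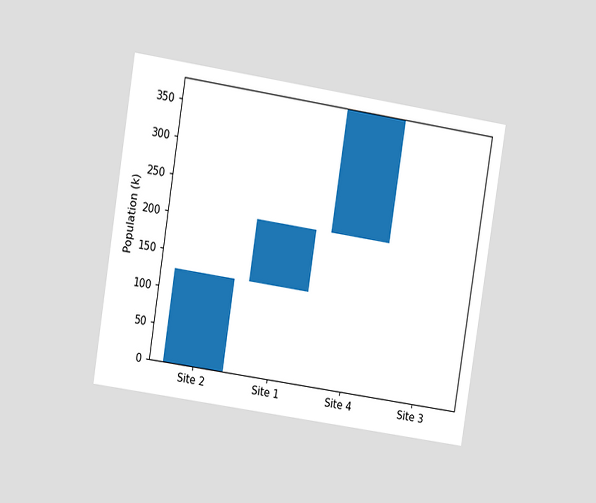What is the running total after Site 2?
The chart is tilted about 9° clockwise and viewed at a slight angle. After Site 2 the running total reaches 126k.

126k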